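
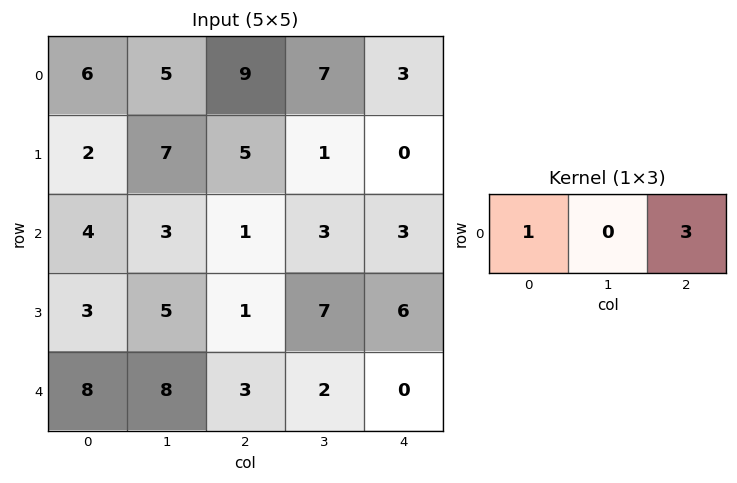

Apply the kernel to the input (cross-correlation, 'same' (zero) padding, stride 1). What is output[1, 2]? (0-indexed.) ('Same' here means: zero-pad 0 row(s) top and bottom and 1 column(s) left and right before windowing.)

The receptive field on the zero-padded input at this output position is [7 5 1]. Elementwise product with the kernel and sum: 7·1 + 1·3.

10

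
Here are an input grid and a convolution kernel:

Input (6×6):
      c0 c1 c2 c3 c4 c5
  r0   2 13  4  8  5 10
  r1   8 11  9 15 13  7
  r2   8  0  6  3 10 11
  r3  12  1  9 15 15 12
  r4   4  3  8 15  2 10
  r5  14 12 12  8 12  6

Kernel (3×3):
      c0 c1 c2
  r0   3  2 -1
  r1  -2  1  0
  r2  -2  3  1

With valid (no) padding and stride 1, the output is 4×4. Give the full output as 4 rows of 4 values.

Output[0,0]: The receptive field on the input at this output position is [2 13 4 / 8 11 9 / 8 0 6]. Elementwise product with the kernel and sum: 2·3 + 13·2 + 4·-1 + 8·-2 + 11·1 + 8·-2 + 0·3 + 6·1.

13 47 27 42
9 82 77 95
4 49 42 -11
44 28 53 61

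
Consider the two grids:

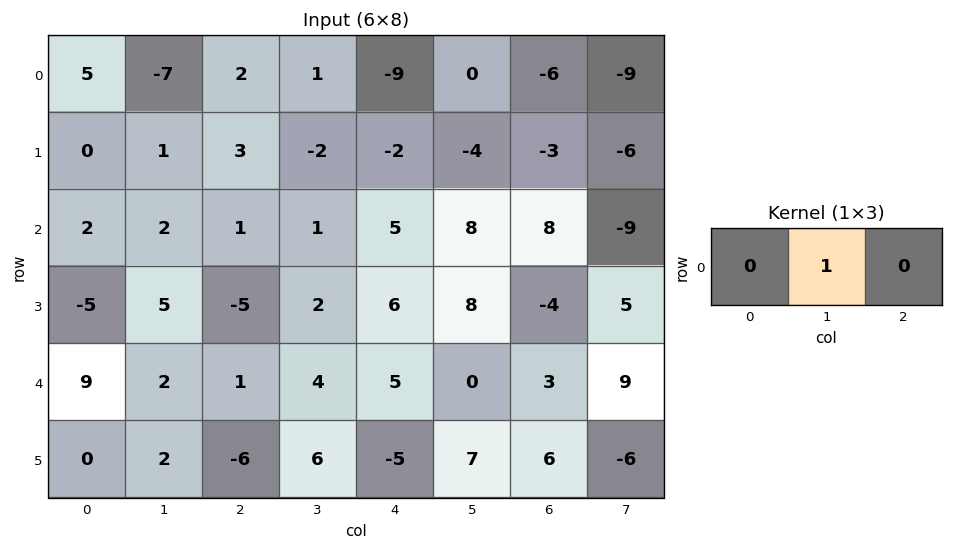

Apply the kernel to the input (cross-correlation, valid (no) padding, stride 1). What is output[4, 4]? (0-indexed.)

0

The receptive field on the input at this output position is [5 0 3]. Elementwise product with the kernel and sum: 0·1.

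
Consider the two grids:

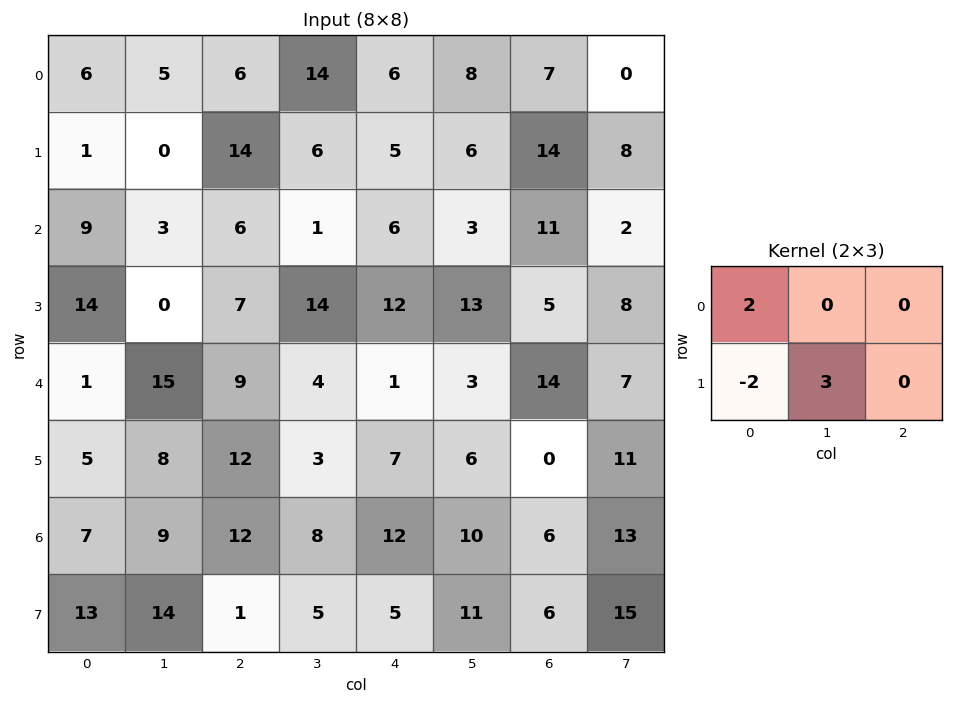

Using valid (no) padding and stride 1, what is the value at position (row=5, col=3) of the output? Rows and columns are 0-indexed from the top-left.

The receptive field on the input at this output position is [3 7 6 / 8 12 10]. Elementwise product with the kernel and sum: 3·2 + 8·-2 + 12·3.

26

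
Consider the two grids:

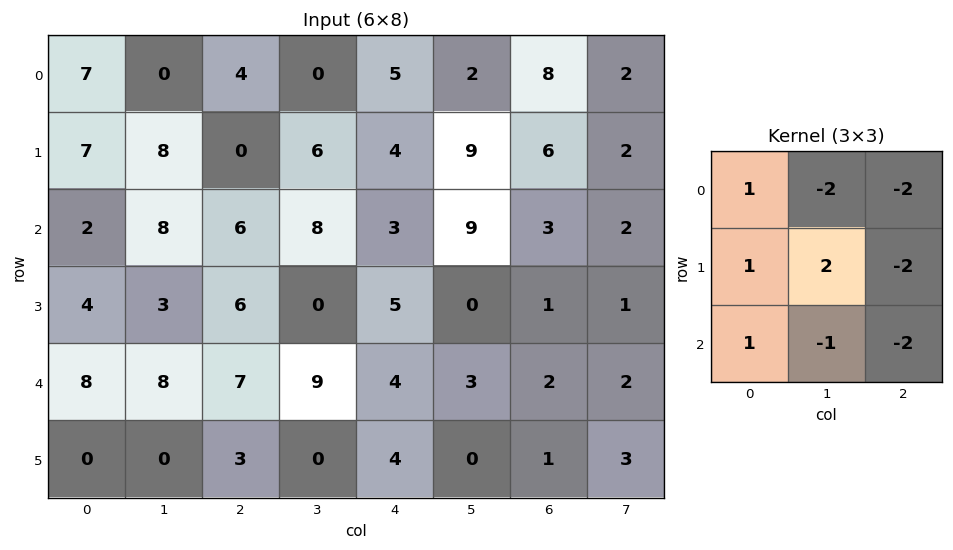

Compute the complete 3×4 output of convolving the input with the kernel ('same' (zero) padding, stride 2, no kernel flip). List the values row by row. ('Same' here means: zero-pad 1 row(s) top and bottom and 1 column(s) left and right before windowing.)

Output[0,0]: The receptive field on the zero-padded input at this output position is [0 0 0 / 0 7 0 / 0 7 8]. Elementwise product with the kernel and sum: 0·1 + 0·-2 + 0·-2 + 0·1 + 7·2 + 0·-2 + 0·1 + 7·-1 + 8·-2.
Output[0,1]: The receptive field on the zero-padded input at this output position is [0 0 0 / 0 4 0 / 8 0 6]. Elementwise product with the kernel and sum: 0·1 + 0·-2 + 0·-2 + 0·1 + 4·2 + 0·-2 + 8·1 + 0·-1 + 6·-2.

-9 4 -10 13
-52 -3 -29 1
-14 -8 -3 -8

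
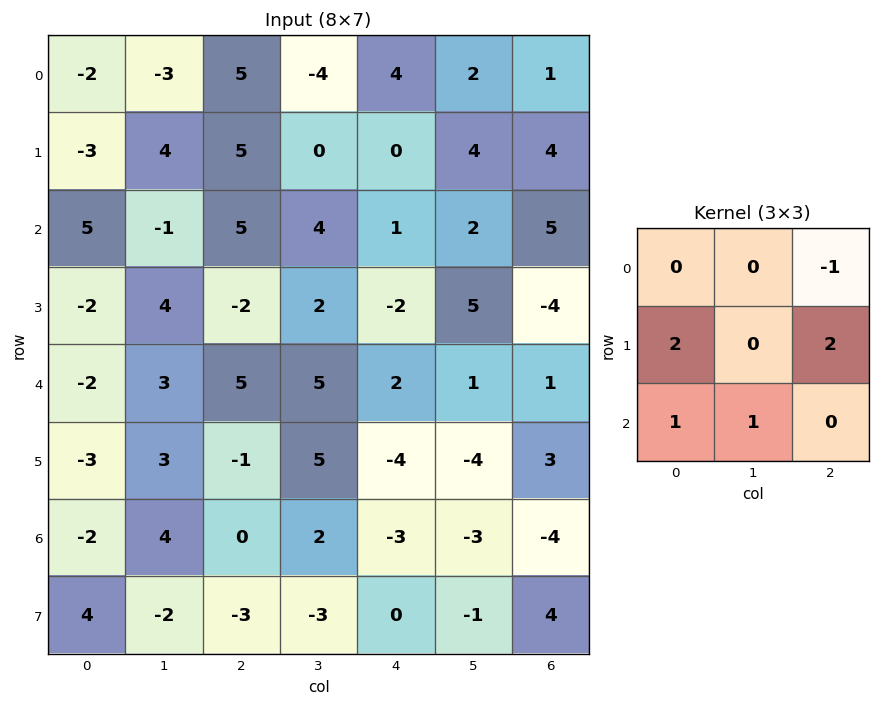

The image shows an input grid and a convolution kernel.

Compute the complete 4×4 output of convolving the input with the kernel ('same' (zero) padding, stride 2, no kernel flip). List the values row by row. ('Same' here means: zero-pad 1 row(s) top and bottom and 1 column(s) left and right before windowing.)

-9 -5 -4 12
-8 8 8 5
-1 16 8 1
9 2 -1 -3

Output[0,0]: The receptive field on the zero-padded input at this output position is [0 0 0 / 0 -2 -3 / 0 -3 4]. Elementwise product with the kernel and sum: 0·-1 + 0·2 + -3·2 + 0·1 + -3·1.
Output[0,1]: The receptive field on the zero-padded input at this output position is [0 0 0 / -3 5 -4 / 4 5 0]. Elementwise product with the kernel and sum: 0·-1 + -3·2 + -4·2 + 4·1 + 5·1.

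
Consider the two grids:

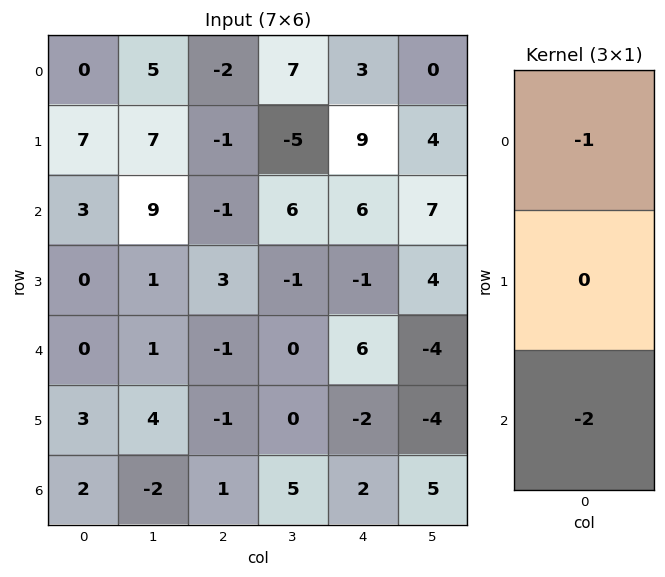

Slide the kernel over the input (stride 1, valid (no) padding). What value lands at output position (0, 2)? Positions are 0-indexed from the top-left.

The receptive field on the input at this output position is [-2 / -1 / -1]. Elementwise product with the kernel and sum: -2·-1 + -1·-2.

4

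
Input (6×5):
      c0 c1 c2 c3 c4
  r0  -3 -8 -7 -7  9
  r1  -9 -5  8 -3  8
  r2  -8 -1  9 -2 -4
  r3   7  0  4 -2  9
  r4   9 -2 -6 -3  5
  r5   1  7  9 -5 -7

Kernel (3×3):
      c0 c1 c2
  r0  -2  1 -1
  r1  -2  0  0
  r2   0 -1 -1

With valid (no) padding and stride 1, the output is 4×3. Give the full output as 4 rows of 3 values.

15 19 -12
17 21 -52
0 22 -26
-52 6 5

Output[0,0]: The receptive field on the input at this output position is [-3 -8 -7 / -9 -5 8 / -8 -1 9]. Elementwise product with the kernel and sum: -3·-2 + -8·1 + -7·-1 + -9·-2 + -1·-1 + 9·-1.
Output[0,1]: The receptive field on the input at this output position is [-8 -7 -7 / -5 8 -3 / -1 9 -2]. Elementwise product with the kernel and sum: -8·-2 + -7·1 + -7·-1 + -5·-2 + 9·-1 + -2·-1.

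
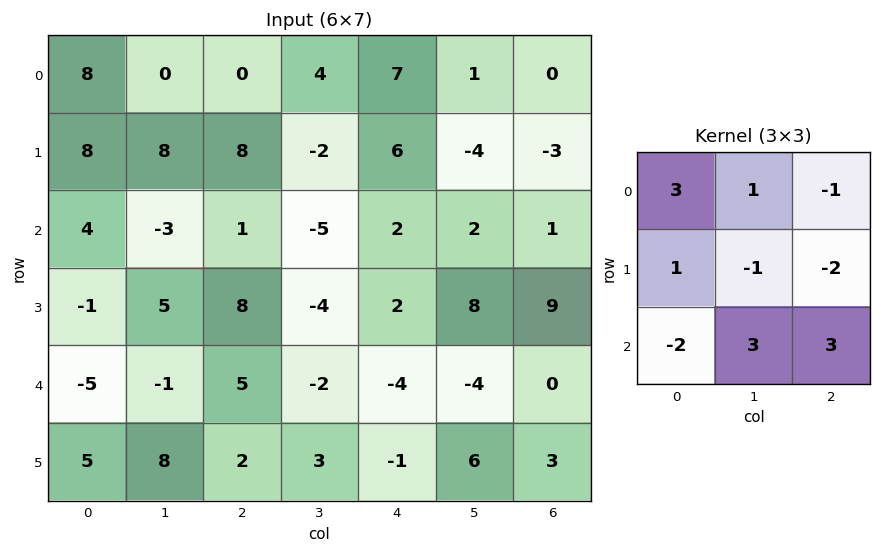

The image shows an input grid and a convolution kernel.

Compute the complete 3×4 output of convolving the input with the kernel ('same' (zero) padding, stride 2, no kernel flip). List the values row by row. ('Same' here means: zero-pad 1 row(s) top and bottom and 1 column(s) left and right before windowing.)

Output[0,0]: The receptive field on the zero-padded input at this output position is [0 0 0 / 0 8 0 / 0 8 8]. Elementwise product with the kernel and sum: 0·3 + 0·1 + 0·-1 + 0·1 + 8·-1 + 0·-2 + 0·-2 + 8·3 + 8·3.

40 -6 5 0
14 42 31 -3
40 24 1 26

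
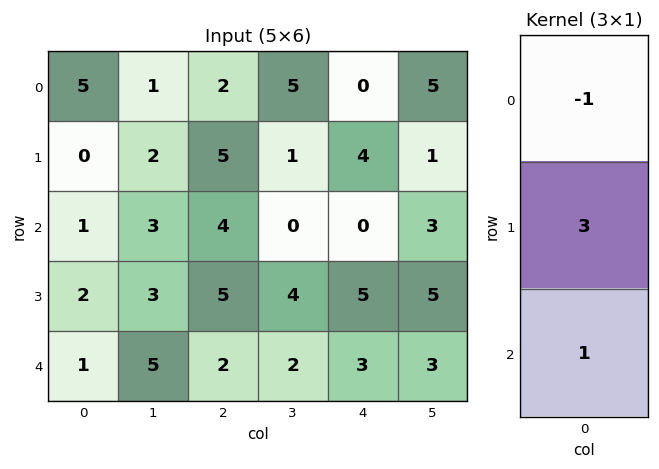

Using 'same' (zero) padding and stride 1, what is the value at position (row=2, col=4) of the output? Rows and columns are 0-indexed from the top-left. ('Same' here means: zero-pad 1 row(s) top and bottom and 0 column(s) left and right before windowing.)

The receptive field on the zero-padded input at this output position is [4 / 0 / 5]. Elementwise product with the kernel and sum: 4·-1 + 0·3 + 5·1.

1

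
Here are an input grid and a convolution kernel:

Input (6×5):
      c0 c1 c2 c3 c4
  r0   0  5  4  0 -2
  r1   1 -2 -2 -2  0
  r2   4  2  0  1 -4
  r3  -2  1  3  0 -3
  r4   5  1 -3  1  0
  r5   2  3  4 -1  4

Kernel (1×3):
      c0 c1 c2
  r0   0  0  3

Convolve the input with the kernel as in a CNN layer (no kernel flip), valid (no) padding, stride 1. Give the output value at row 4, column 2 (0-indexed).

The receptive field on the input at this output position is [-3 1 0]. Elementwise product with the kernel and sum: 0·3.

0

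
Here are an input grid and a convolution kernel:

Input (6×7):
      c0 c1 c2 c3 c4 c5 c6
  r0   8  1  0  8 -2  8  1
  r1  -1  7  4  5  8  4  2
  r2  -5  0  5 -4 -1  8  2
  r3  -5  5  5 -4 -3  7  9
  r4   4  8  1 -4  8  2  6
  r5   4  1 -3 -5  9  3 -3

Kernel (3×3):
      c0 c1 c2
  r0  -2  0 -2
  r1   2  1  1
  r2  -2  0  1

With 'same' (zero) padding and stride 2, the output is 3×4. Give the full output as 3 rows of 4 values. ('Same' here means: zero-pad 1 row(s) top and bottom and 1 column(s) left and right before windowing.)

Output[0,0]: The receptive field on the zero-padded input at this output position is [0 0 0 / 0 8 1 / 0 -1 7]. Elementwise product with the kernel and sum: 0·-2 + 0·-2 + 0·2 + 8·1 + 1·1 + 0·-2 + 7·1.

16 1 16 9
-14 -37 -4 -4
3 4 9 -10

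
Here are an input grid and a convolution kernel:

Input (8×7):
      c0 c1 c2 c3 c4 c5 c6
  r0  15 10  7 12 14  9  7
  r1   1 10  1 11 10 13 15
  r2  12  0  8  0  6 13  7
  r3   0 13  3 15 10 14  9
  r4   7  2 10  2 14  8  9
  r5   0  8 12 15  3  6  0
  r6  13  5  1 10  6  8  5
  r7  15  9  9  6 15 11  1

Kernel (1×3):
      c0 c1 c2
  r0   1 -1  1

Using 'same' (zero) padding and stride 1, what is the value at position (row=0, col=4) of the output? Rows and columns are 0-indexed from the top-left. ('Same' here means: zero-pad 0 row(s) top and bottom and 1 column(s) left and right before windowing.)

7

The receptive field on the zero-padded input at this output position is [12 14 9]. Elementwise product with the kernel and sum: 12·1 + 14·-1 + 9·1.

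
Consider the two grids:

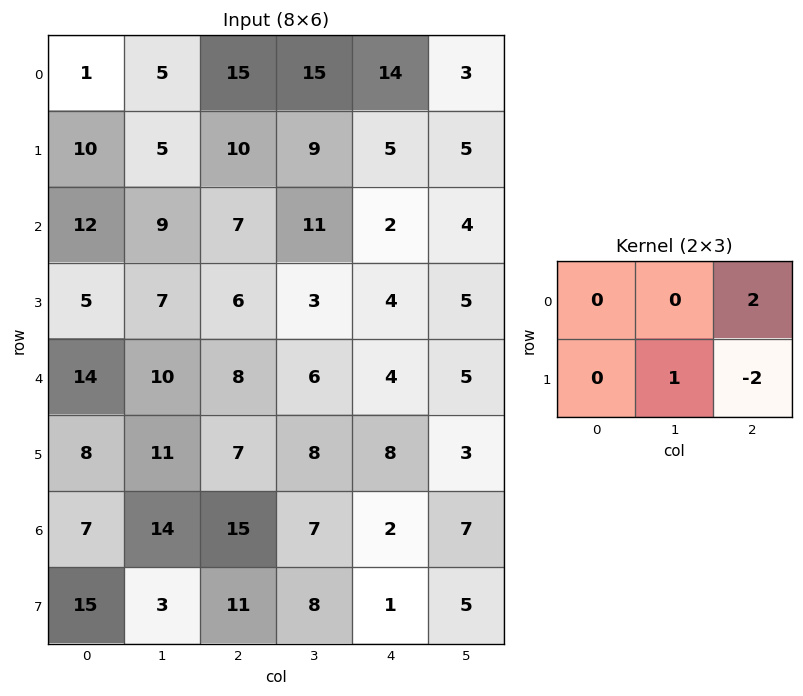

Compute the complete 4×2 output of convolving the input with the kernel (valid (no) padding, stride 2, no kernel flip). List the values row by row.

15 27
9 -1
13 0
11 10

Output[0,0]: The receptive field on the input at this output position is [1 5 15 / 10 5 10]. Elementwise product with the kernel and sum: 15·2 + 5·1 + 10·-2.
Output[0,1]: The receptive field on the input at this output position is [15 15 14 / 10 9 5]. Elementwise product with the kernel and sum: 14·2 + 9·1 + 5·-2.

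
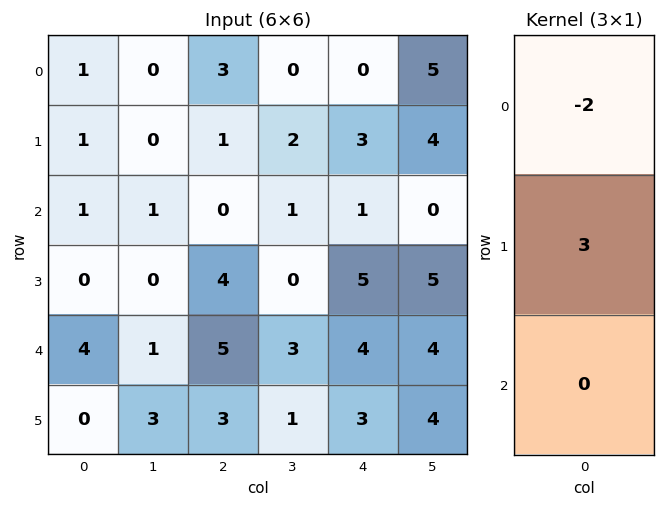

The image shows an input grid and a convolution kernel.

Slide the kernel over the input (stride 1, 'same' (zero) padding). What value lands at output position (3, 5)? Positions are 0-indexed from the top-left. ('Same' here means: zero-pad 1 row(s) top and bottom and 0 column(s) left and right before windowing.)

The receptive field on the zero-padded input at this output position is [0 / 5 / 4]. Elementwise product with the kernel and sum: 0·-2 + 5·3.

15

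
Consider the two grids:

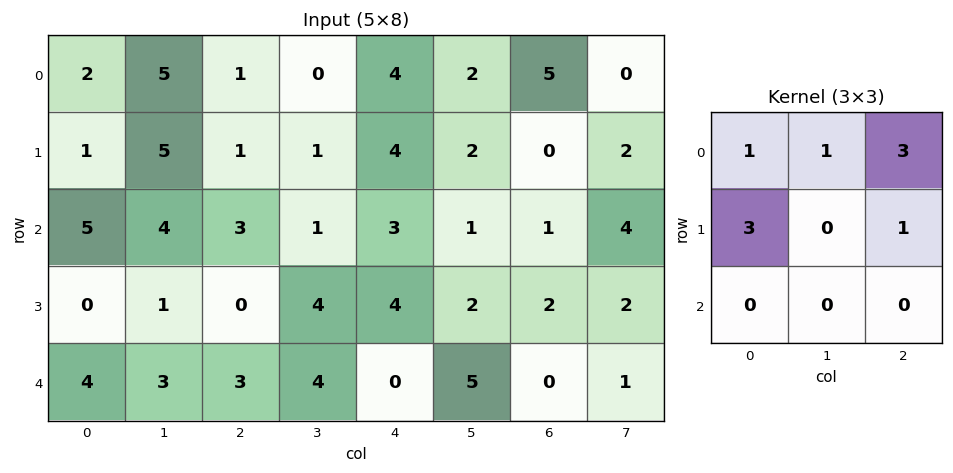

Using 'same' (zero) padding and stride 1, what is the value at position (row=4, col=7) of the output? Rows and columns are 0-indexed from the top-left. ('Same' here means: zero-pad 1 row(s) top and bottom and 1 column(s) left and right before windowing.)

4

The receptive field on the zero-padded input at this output position is [2 2 0 / 0 1 0 / 0 0 0]. Elementwise product with the kernel and sum: 2·1 + 2·1 + 0·3 + 0·3 + 0·1.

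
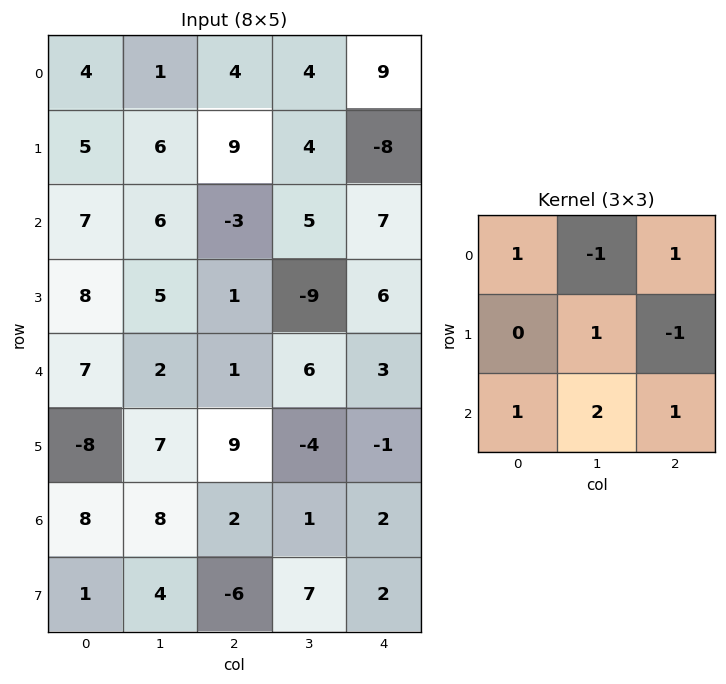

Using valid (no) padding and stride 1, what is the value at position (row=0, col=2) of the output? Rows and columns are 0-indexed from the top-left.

The receptive field on the input at this output position is [4 4 9 / 9 4 -8 / -3 5 7]. Elementwise product with the kernel and sum: 4·1 + 4·-1 + 9·1 + 4·1 + -8·-1 + -3·1 + 5·2 + 7·1.

35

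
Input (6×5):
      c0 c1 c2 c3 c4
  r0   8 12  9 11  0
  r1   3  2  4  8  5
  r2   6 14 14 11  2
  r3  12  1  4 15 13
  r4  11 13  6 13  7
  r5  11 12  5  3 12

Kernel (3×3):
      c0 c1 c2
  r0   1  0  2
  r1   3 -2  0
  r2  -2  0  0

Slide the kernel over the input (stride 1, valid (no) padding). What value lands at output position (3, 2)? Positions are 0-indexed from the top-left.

The receptive field on the input at this output position is [4 15 13 / 6 13 7 / 5 3 12]. Elementwise product with the kernel and sum: 4·1 + 13·2 + 6·3 + 13·-2 + 5·-2.

12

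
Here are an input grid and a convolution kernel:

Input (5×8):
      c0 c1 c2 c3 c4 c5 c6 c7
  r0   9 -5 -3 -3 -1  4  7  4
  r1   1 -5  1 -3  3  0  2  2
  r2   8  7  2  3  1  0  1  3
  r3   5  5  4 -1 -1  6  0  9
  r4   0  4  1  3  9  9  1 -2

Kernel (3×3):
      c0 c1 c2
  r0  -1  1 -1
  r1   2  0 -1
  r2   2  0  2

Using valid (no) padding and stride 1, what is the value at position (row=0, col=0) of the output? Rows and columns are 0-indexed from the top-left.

10

The receptive field on the input at this output position is [9 -5 -3 / 1 -5 1 / 8 7 2]. Elementwise product with the kernel and sum: 9·-1 + -5·1 + -3·-1 + 1·2 + 1·-1 + 8·2 + 2·2.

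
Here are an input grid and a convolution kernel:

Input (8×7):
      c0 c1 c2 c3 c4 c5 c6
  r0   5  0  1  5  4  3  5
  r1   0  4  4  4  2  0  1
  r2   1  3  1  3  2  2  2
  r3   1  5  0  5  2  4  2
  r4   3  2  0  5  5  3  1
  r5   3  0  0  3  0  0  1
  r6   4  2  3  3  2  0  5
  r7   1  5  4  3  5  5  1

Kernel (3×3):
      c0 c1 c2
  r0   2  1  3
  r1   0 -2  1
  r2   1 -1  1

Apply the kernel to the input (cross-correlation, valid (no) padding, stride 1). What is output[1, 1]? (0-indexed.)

The receptive field on the input at this output position is [4 4 4 / 3 1 3 / 5 0 5]. Elementwise product with the kernel and sum: 4·2 + 4·1 + 4·3 + 1·-2 + 3·1 + 5·1 + 0·-1 + 5·1.

35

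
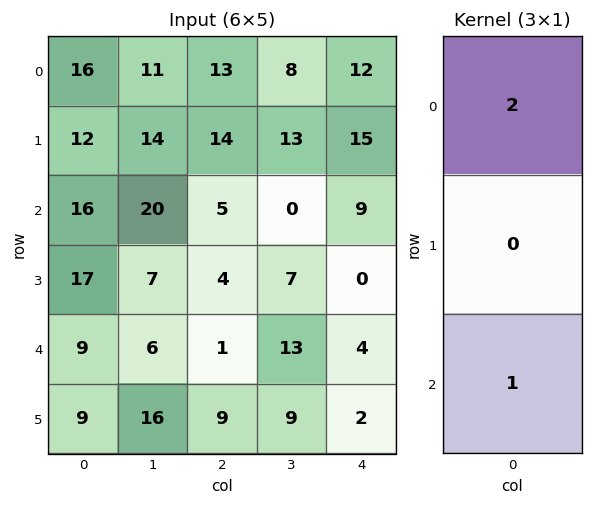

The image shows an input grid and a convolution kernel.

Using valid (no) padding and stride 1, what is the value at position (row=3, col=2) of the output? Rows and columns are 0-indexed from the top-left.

17

The receptive field on the input at this output position is [4 / 1 / 9]. Elementwise product with the kernel and sum: 4·2 + 9·1.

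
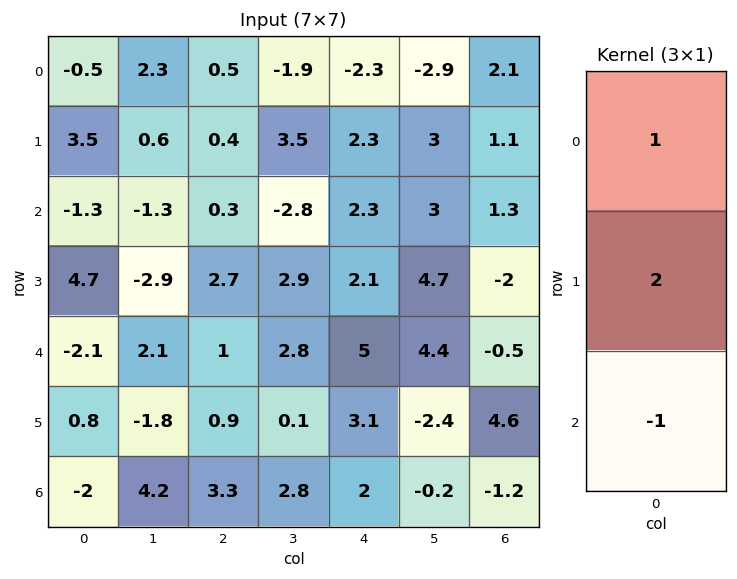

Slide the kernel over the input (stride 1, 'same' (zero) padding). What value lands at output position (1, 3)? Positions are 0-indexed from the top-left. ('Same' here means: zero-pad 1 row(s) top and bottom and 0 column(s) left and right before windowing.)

7.9

The receptive field on the zero-padded input at this output position is [-1.9 / 3.5 / -2.8]. Elementwise product with the kernel and sum: -1.9·1 + 3.5·2 + -2.8·-1.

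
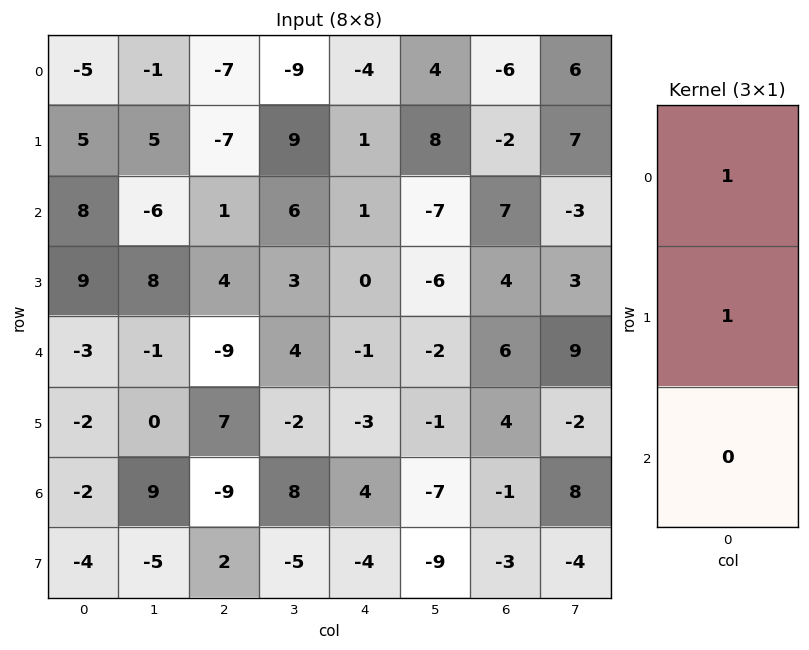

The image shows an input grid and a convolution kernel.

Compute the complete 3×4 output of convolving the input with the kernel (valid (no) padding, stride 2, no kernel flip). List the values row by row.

Output[0,0]: The receptive field on the input at this output position is [-5 / 5 / 8]. Elementwise product with the kernel and sum: -5·1 + 5·1.
Output[0,1]: The receptive field on the input at this output position is [-7 / -7 / 1]. Elementwise product with the kernel and sum: -7·1 + -7·1.

0 -14 -3 -8
17 5 1 11
-5 -2 -4 10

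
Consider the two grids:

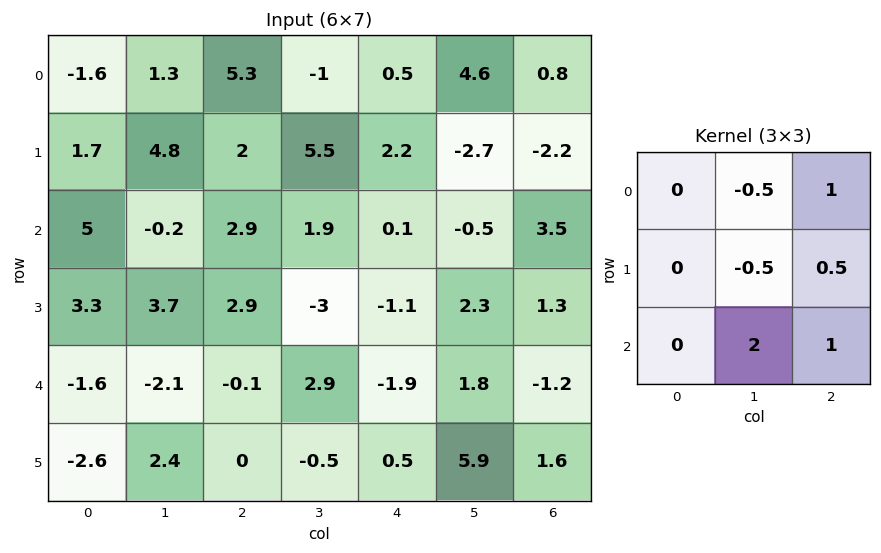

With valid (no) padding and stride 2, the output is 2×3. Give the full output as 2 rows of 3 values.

5.75 3.25 1.25
-1.7 4 5.65

Output[0,0]: The receptive field on the input at this output position is [-1.6 1.3 5.3 / 1.7 4.8 2 / 5 -0.2 2.9]. Elementwise product with the kernel and sum: 1.3·-0.5 + 5.3·1 + 4.8·-0.5 + 2·0.5 + -0.2·2 + 2.9·1.
Output[0,1]: The receptive field on the input at this output position is [5.3 -1 0.5 / 2 5.5 2.2 / 2.9 1.9 0.1]. Elementwise product with the kernel and sum: -1·-0.5 + 0.5·1 + 5.5·-0.5 + 2.2·0.5 + 1.9·2 + 0.1·1.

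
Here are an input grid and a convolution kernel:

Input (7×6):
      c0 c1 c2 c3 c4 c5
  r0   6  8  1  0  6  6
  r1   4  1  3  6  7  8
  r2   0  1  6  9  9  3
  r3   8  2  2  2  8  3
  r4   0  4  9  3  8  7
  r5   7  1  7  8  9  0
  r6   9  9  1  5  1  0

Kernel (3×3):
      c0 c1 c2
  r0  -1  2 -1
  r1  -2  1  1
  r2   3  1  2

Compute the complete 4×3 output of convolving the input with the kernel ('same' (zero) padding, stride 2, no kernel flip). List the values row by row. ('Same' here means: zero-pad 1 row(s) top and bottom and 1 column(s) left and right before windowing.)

Output[0,0]: The receptive field on the zero-padded input at this output position is [0 0 0 / 0 6 8 / 0 4 1]. Elementwise product with the kernel and sum: 0·-1 + 0·2 + 0·-1 + 0·-2 + 6·1 + 8·1 + 0·3 + 4·1 + 1·2.

20 3 53
20 24 14
27 30 53
31 -7 1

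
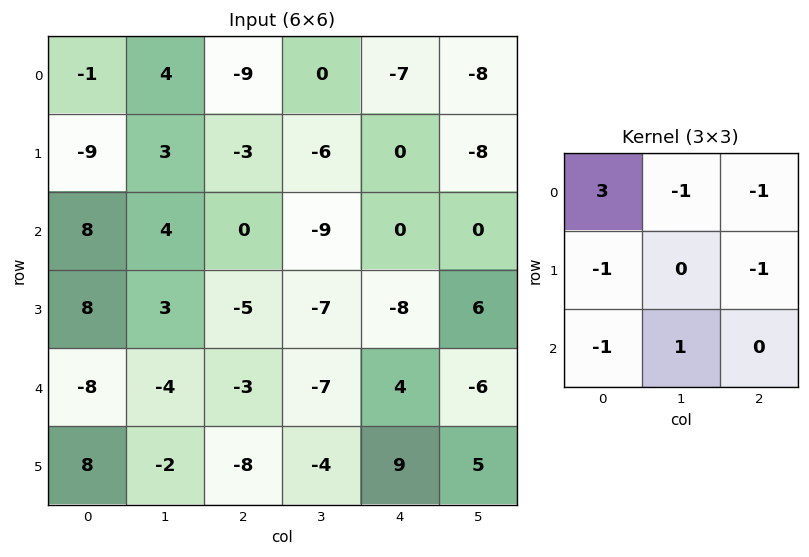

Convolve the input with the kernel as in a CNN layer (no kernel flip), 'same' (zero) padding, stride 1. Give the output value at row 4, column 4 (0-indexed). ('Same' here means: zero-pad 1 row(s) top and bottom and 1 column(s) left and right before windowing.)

7

The receptive field on the zero-padded input at this output position is [-7 -8 6 / -7 4 -6 / -4 9 5]. Elementwise product with the kernel and sum: -7·3 + -8·-1 + 6·-1 + -7·-1 + -6·-1 + -4·-1 + 9·1.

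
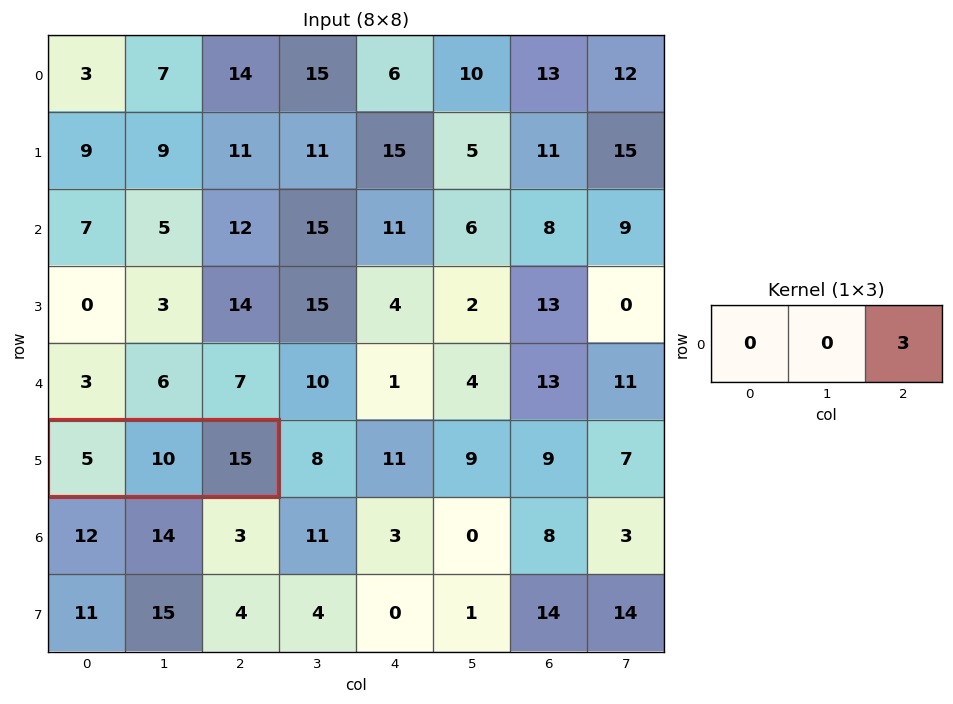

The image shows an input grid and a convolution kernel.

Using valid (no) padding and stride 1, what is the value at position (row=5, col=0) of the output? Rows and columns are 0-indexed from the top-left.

45

The receptive field on the input at this output position is [5 10 15]. Elementwise product with the kernel and sum: 15·3.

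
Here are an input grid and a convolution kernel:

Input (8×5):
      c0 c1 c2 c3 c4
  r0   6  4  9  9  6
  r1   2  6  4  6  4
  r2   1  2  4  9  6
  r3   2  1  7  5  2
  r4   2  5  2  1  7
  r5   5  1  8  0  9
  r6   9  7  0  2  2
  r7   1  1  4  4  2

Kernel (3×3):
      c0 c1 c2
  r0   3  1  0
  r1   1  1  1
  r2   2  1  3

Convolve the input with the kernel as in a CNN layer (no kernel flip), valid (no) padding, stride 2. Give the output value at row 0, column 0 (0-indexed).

The receptive field on the input at this output position is [6 4 9 / 2 6 4 / 1 2 4]. Elementwise product with the kernel and sum: 6·3 + 4·1 + 2·1 + 6·1 + 4·1 + 1·2 + 2·1 + 4·3.

50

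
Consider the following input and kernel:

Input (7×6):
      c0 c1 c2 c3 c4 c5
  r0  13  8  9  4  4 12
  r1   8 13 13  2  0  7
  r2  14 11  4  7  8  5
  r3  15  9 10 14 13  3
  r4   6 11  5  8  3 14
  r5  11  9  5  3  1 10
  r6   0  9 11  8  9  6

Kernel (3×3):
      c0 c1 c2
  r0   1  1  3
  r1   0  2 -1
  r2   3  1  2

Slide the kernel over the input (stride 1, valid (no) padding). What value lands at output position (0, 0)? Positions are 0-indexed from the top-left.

The receptive field on the input at this output position is [13 8 9 / 8 13 13 / 14 11 4]. Elementwise product with the kernel and sum: 13·1 + 8·1 + 9·3 + 13·2 + 13·-1 + 14·3 + 11·1 + 4·2.

122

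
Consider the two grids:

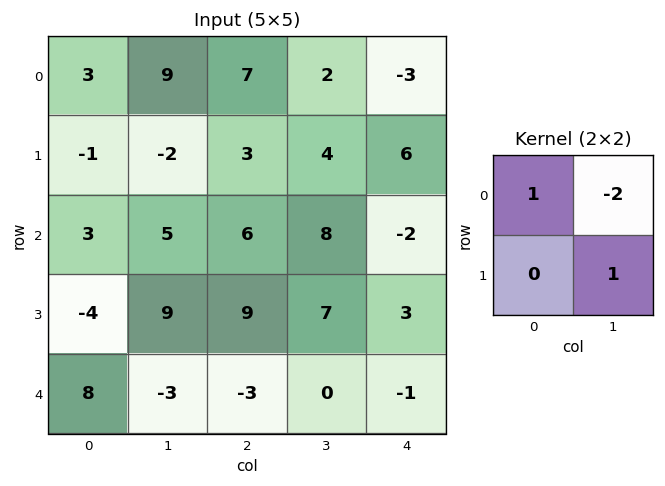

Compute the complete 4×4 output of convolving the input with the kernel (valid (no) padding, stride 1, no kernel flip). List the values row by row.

Output[0,0]: The receptive field on the input at this output position is [3 9 / -1 -2]. Elementwise product with the kernel and sum: 3·1 + 9·-2 + -2·1.
Output[0,1]: The receptive field on the input at this output position is [9 7 / -2 3]. Elementwise product with the kernel and sum: 9·1 + 7·-2 + 3·1.

-17 -2 7 14
8 -2 3 -10
2 2 -3 15
-25 -12 -5 0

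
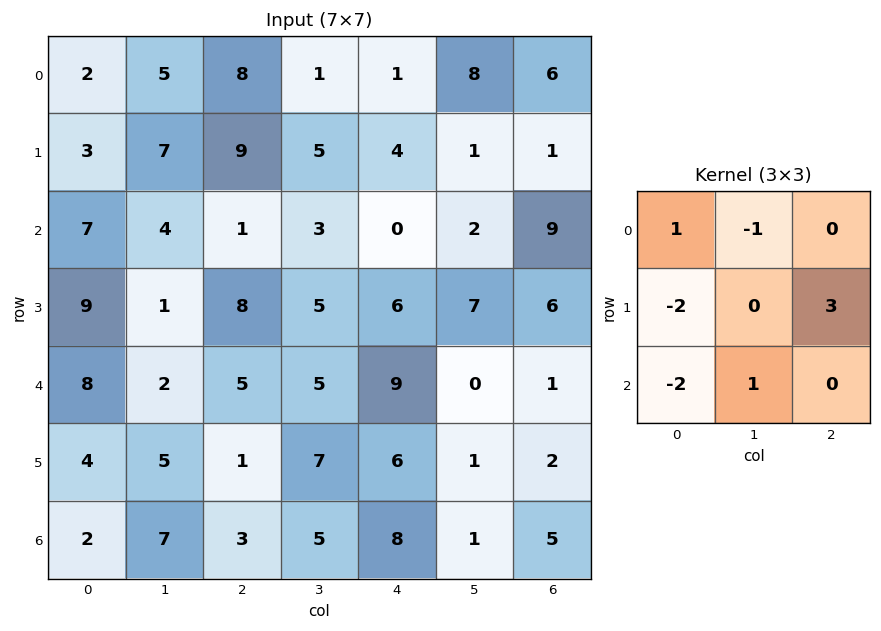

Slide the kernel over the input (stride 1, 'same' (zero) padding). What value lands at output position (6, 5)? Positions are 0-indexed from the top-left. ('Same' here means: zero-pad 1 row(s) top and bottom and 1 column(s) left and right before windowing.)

The receptive field on the zero-padded input at this output position is [6 1 2 / 8 1 5 / 0 0 0]. Elementwise product with the kernel and sum: 6·1 + 1·-1 + 8·-2 + 5·3 + 0·-2 + 0·1.

4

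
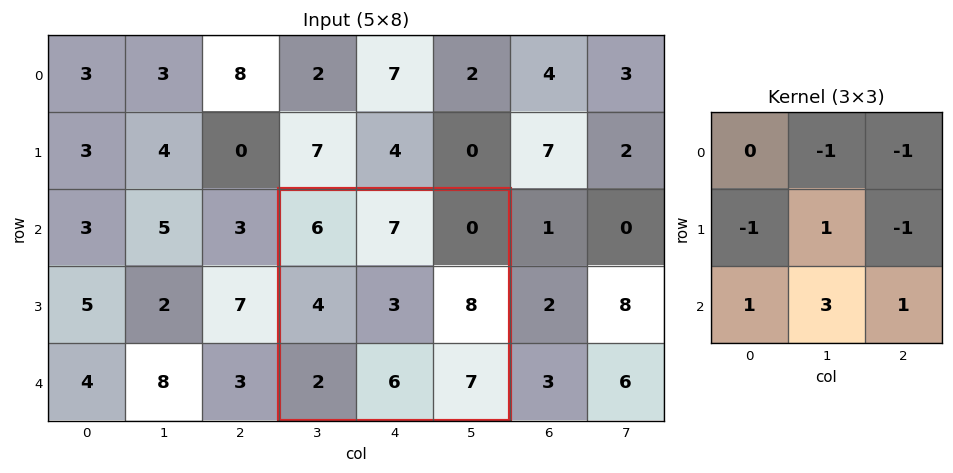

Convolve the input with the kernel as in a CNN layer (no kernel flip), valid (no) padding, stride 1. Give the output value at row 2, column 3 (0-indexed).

11

The receptive field on the input at this output position is [6 7 0 / 4 3 8 / 2 6 7]. Elementwise product with the kernel and sum: 7·-1 + 0·-1 + 4·-1 + 3·1 + 8·-1 + 2·1 + 6·3 + 7·1.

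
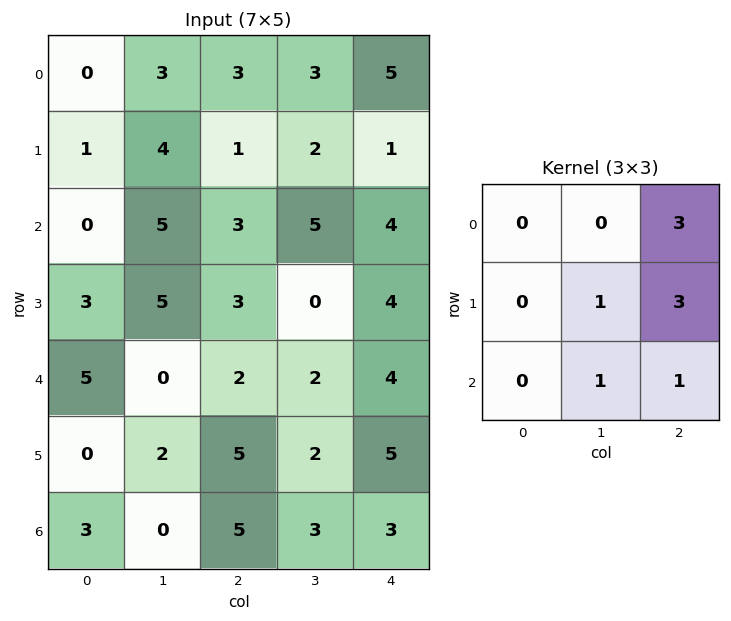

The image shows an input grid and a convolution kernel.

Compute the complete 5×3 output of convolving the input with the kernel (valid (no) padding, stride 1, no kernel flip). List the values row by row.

Output[0,0]: The receptive field on the input at this output position is [0 3 3 / 1 4 1 / 0 5 3]. Elementwise product with the kernel and sum: 3·3 + 4·1 + 1·3 + 5·1 + 3·1.

24 24 29
25 27 24
25 22 30
22 15 33
28 25 35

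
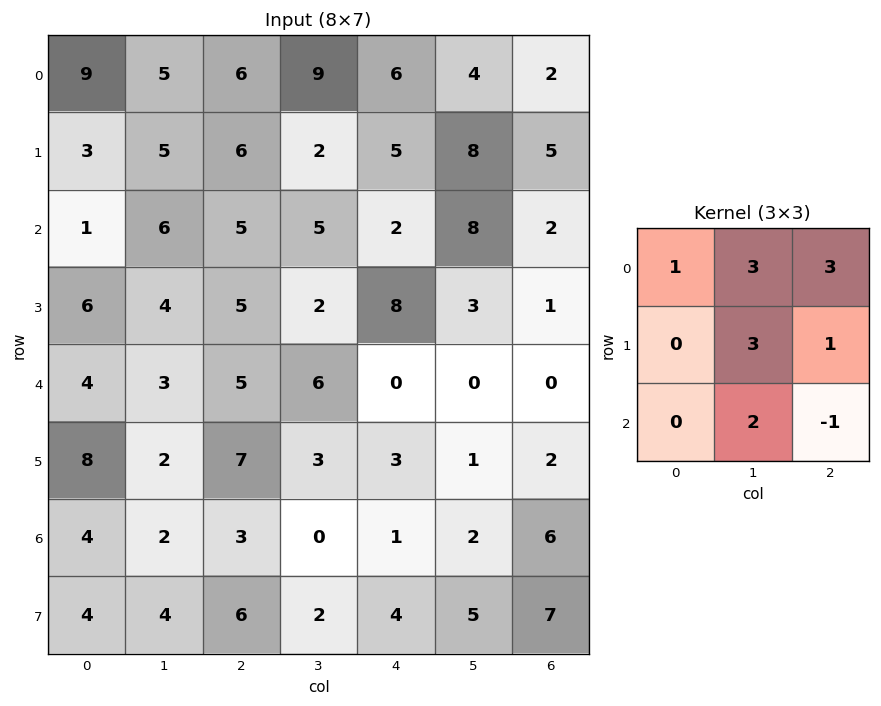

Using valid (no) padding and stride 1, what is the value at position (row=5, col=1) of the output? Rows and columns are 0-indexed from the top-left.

51

The receptive field on the input at this output position is [2 7 3 / 2 3 0 / 4 6 2]. Elementwise product with the kernel and sum: 2·1 + 7·3 + 3·3 + 3·3 + 0·1 + 6·2 + 2·-1.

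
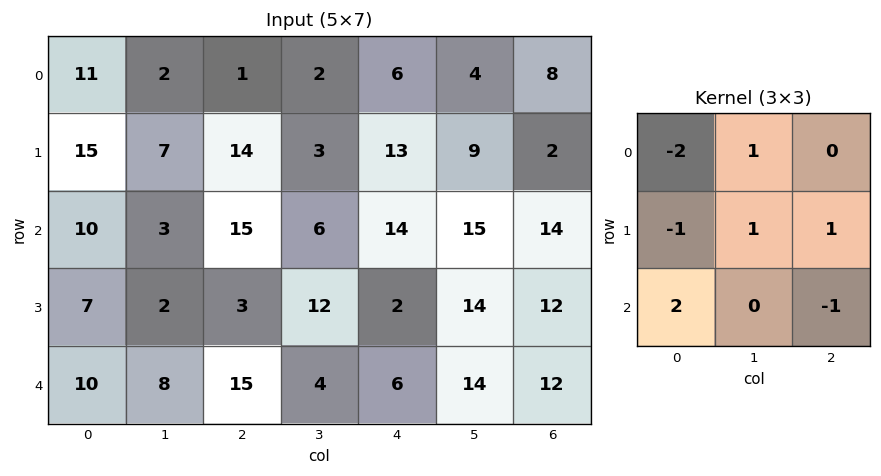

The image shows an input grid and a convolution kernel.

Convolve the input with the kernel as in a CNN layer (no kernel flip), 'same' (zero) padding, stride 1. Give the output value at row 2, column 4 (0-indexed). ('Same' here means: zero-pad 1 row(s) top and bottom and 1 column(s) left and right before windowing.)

40

The receptive field on the zero-padded input at this output position is [3 13 9 / 6 14 15 / 12 2 14]. Elementwise product with the kernel and sum: 3·-2 + 13·1 + 6·-1 + 14·1 + 15·1 + 12·2 + 14·-1.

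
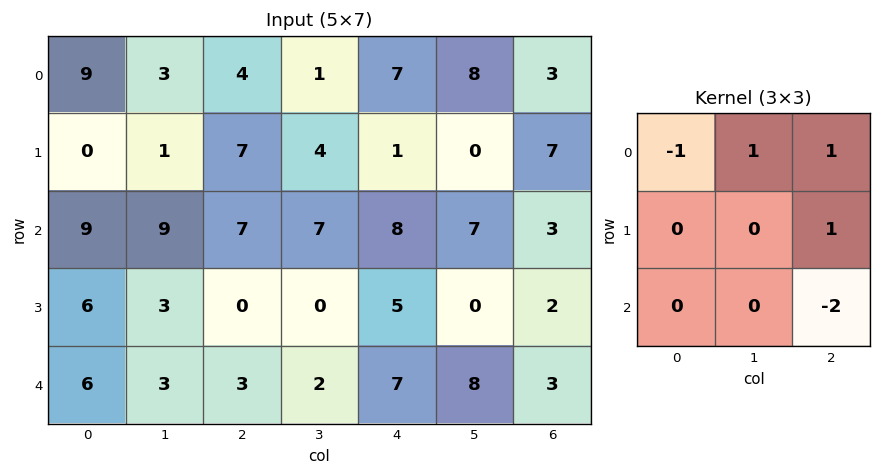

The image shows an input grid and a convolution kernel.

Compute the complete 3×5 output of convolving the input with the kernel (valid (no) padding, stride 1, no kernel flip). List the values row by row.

Output[0,0]: The receptive field on the input at this output position is [9 3 4 / 0 1 7 / 9 9 7]. Elementwise product with the kernel and sum: 9·-1 + 3·1 + 4·1 + 7·1 + 7·-2.
Output[0,1]: The receptive field on the input at this output position is [3 4 1 / 1 7 4 / 9 7 7]. Elementwise product with the kernel and sum: 3·-1 + 4·1 + 1·1 + 4·1 + 7·-2.

-9 -8 -11 0 5
15 17 -4 4 5
1 1 -1 -8 -2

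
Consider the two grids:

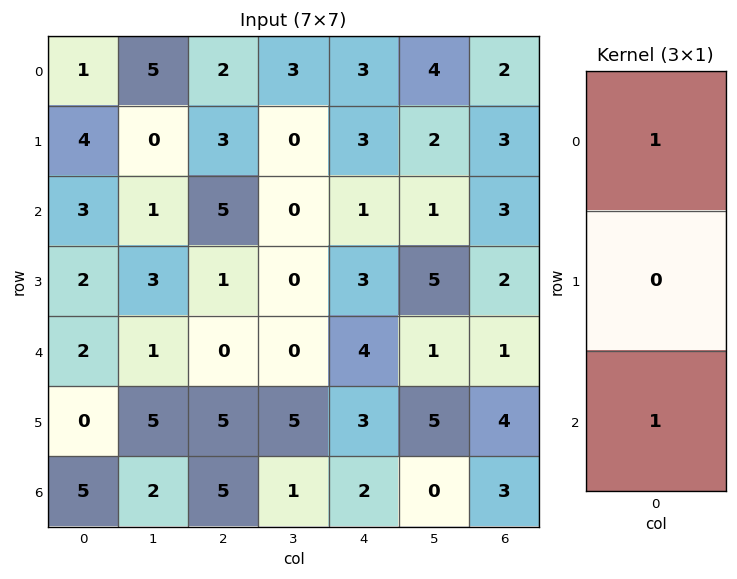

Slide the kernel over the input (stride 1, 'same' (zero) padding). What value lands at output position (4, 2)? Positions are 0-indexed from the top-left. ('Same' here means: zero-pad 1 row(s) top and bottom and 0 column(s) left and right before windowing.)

The receptive field on the zero-padded input at this output position is [1 / 0 / 5]. Elementwise product with the kernel and sum: 1·1 + 5·1.

6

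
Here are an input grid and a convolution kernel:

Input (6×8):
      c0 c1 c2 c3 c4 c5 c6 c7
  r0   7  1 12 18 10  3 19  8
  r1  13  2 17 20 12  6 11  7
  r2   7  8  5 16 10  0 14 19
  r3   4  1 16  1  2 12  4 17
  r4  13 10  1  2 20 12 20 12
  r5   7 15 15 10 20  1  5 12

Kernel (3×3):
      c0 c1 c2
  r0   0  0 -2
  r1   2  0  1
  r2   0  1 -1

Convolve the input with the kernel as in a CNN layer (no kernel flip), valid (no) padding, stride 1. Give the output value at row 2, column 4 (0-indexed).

-28

The receptive field on the input at this output position is [10 0 14 / 2 12 4 / 20 12 20]. Elementwise product with the kernel and sum: 14·-2 + 2·2 + 4·1 + 12·1 + 20·-1.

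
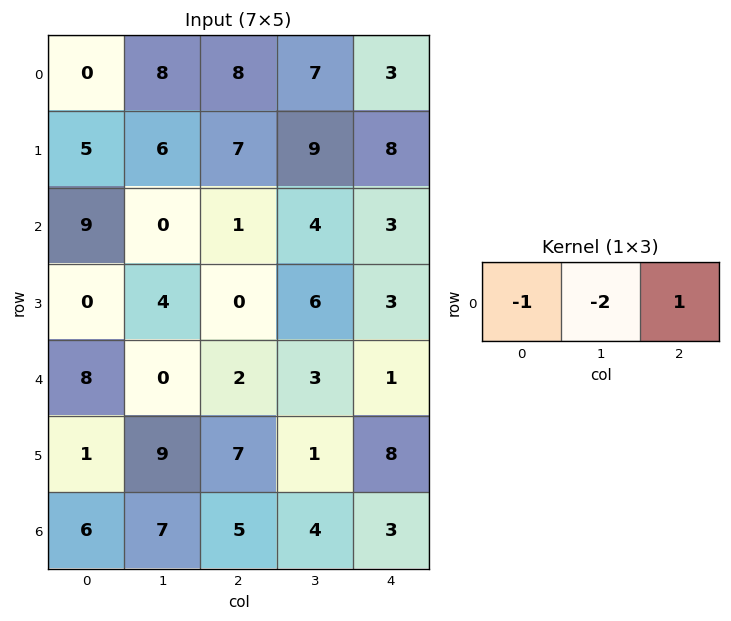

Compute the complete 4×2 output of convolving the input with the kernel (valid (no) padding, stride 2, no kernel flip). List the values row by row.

Output[0,0]: The receptive field on the input at this output position is [0 8 8]. Elementwise product with the kernel and sum: 0·-1 + 8·-2 + 8·1.
Output[0,1]: The receptive field on the input at this output position is [8 7 3]. Elementwise product with the kernel and sum: 8·-1 + 7·-2 + 3·1.

-8 -19
-8 -6
-6 -7
-15 -10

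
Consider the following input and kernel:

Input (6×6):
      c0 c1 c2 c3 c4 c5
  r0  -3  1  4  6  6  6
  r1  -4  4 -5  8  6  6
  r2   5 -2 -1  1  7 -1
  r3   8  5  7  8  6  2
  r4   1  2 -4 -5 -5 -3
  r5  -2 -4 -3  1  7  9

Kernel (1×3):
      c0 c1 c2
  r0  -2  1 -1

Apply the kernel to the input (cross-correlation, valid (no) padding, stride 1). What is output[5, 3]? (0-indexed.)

The receptive field on the input at this output position is [1 7 9]. Elementwise product with the kernel and sum: 1·-2 + 7·1 + 9·-1.

-4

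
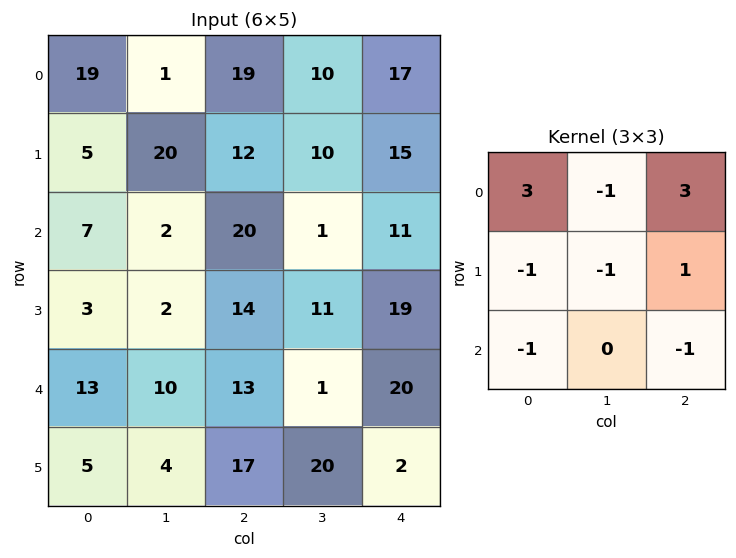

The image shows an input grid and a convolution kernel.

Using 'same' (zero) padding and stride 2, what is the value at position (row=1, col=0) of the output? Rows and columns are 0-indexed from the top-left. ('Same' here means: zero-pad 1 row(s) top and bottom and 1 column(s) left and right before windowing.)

48

The receptive field on the zero-padded input at this output position is [0 5 20 / 0 7 2 / 0 3 2]. Elementwise product with the kernel and sum: 0·3 + 5·-1 + 20·3 + 0·-1 + 7·-1 + 2·1 + 0·-1 + 2·-1.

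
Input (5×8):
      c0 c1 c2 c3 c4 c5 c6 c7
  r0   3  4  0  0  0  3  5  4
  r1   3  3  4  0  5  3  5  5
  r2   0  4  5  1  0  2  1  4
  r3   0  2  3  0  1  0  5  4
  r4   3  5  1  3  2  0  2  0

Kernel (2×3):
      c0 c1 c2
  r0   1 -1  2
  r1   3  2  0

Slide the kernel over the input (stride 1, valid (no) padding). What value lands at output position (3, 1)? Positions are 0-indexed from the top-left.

16

The receptive field on the input at this output position is [2 3 0 / 5 1 3]. Elementwise product with the kernel and sum: 2·1 + 3·-1 + 0·2 + 5·3 + 1·2.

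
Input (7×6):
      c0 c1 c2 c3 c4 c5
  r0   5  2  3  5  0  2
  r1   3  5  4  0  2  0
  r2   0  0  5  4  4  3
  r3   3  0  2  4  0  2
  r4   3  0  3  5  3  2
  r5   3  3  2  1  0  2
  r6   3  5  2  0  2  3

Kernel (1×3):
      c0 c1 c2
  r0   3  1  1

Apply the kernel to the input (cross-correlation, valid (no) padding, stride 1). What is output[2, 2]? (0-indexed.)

23

The receptive field on the input at this output position is [5 4 4]. Elementwise product with the kernel and sum: 5·3 + 4·1 + 4·1.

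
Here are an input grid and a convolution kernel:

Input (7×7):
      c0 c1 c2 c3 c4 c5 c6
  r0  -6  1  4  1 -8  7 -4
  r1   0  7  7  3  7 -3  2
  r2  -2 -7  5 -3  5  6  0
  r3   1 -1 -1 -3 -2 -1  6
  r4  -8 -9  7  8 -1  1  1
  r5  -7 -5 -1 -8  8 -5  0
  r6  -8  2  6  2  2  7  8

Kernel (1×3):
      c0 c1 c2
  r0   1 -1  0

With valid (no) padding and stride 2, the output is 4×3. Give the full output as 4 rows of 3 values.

-7 3 -15
5 8 -1
1 -1 -2
-10 4 -5

Output[0,0]: The receptive field on the input at this output position is [-6 1 4]. Elementwise product with the kernel and sum: -6·1 + 1·-1.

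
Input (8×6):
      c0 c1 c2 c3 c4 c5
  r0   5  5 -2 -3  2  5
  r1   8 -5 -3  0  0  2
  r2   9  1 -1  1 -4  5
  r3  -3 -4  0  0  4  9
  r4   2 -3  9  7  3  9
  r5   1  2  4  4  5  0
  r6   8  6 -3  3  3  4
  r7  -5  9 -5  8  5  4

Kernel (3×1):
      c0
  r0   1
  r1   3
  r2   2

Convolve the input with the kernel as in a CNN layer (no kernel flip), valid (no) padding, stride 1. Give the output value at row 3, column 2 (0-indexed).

The receptive field on the input at this output position is [0 / 9 / 4]. Elementwise product with the kernel and sum: 0·1 + 9·3 + 4·2.

35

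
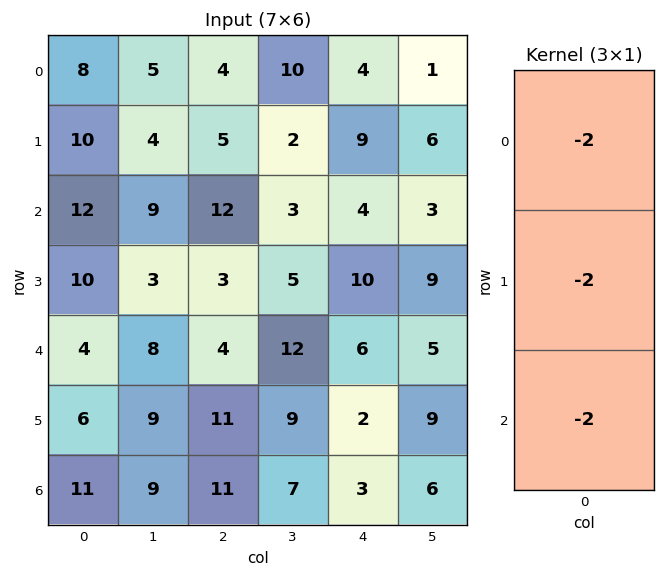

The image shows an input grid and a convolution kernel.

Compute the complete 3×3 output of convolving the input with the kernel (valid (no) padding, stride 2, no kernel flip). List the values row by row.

Output[0,0]: The receptive field on the input at this output position is [8 / 10 / 12]. Elementwise product with the kernel and sum: 8·-2 + 10·-2 + 12·-2.

-60 -42 -34
-52 -38 -40
-42 -52 -22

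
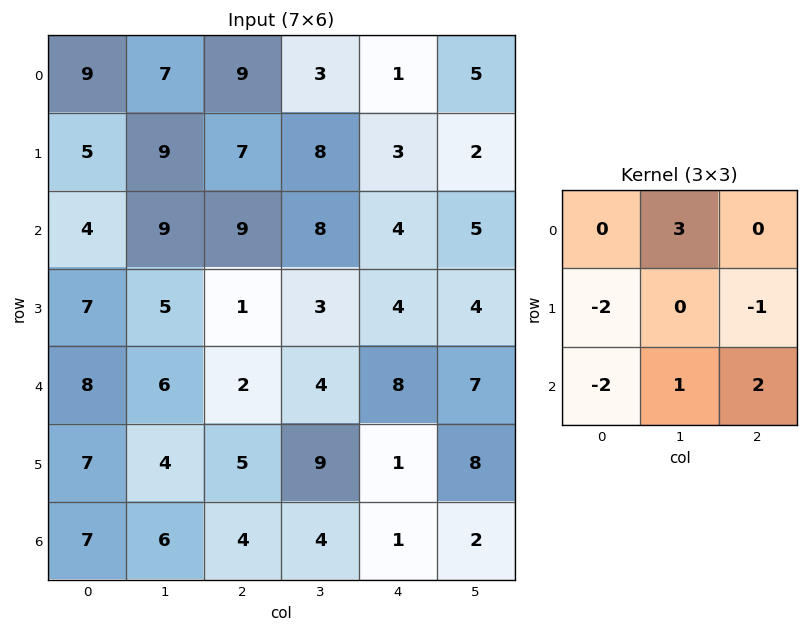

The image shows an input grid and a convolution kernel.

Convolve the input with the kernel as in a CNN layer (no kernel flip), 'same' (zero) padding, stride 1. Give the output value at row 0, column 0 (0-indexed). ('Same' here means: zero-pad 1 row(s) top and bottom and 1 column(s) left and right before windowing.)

The receptive field on the zero-padded input at this output position is [0 0 0 / 0 9 7 / 0 5 9]. Elementwise product with the kernel and sum: 0·3 + 0·-2 + 7·-1 + 0·-2 + 5·1 + 9·2.

16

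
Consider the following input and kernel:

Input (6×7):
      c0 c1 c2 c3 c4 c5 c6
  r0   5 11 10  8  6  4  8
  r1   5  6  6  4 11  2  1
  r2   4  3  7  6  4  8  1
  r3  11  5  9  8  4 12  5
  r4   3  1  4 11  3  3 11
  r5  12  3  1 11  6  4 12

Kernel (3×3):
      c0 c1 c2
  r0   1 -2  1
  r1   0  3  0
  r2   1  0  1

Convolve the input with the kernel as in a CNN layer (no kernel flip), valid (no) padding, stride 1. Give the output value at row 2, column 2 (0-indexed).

30

The receptive field on the input at this output position is [7 6 4 / 9 8 4 / 4 11 3]. Elementwise product with the kernel and sum: 7·1 + 6·-2 + 4·1 + 8·3 + 4·1 + 3·1.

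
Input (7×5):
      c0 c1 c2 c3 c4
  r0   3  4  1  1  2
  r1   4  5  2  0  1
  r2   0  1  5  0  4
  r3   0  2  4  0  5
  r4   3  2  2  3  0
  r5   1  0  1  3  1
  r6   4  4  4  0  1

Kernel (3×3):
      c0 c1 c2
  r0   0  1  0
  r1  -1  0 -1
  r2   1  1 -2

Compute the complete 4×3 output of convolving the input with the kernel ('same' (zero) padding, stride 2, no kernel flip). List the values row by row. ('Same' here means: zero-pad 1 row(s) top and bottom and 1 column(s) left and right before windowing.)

Output[0,0]: The receptive field on the zero-padded input at this output position is [0 0 0 / 0 3 4 / 0 4 5]. Elementwise product with the kernel and sum: 0·1 + 0·-1 + 4·-1 + 0·1 + 4·1 + 5·-2.
Output[0,1]: The receptive field on the zero-padded input at this output position is [0 0 0 / 4 1 1 / 5 2 0]. Elementwise product with the kernel and sum: 0·1 + 4·-1 + 1·-1 + 5·1 + 2·1 + 0·-2.

-10 2 0
-1 7 6
-1 -6 6
-3 -3 1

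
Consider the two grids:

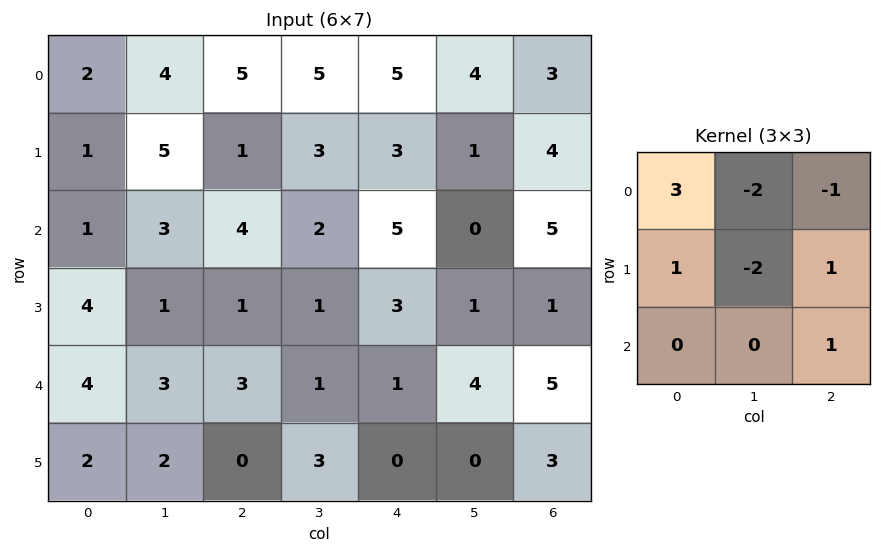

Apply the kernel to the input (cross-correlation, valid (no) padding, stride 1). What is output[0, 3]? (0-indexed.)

-1

The receptive field on the input at this output position is [5 5 4 / 3 3 1 / 2 5 0]. Elementwise product with the kernel and sum: 5·3 + 5·-2 + 4·-1 + 3·1 + 3·-2 + 1·1 + 0·1.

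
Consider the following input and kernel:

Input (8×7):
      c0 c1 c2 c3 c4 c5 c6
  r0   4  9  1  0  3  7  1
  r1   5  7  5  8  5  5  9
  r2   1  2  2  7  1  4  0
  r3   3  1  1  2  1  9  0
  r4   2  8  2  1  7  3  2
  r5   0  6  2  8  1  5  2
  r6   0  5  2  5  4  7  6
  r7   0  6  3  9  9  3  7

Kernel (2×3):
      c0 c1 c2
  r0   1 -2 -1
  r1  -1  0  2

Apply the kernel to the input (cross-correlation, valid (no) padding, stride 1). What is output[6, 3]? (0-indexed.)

The receptive field on the input at this output position is [5 4 7 / 9 9 3]. Elementwise product with the kernel and sum: 5·1 + 4·-2 + 7·-1 + 9·-1 + 3·2.

-13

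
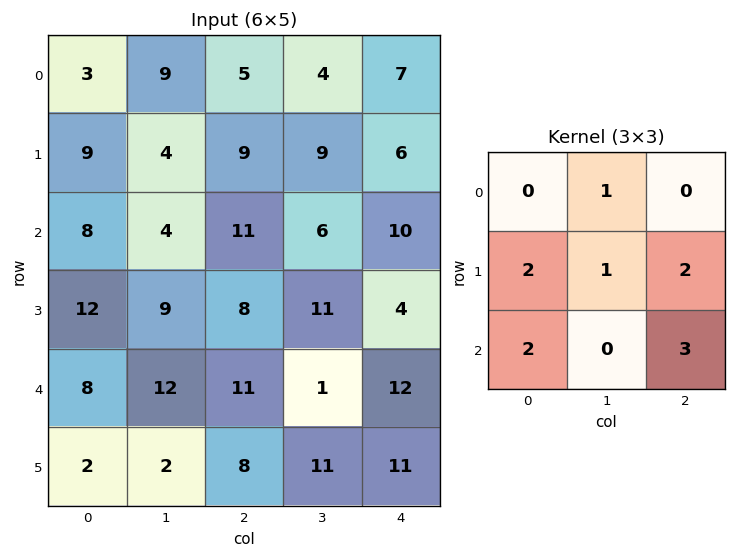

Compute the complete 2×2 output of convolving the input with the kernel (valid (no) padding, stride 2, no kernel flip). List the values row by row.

Output[0,0]: The receptive field on the input at this output position is [3 9 5 / 9 4 9 / 8 4 11]. Elementwise product with the kernel and sum: 9·1 + 9·2 + 4·1 + 9·2 + 8·2 + 11·3.

98 95
102 99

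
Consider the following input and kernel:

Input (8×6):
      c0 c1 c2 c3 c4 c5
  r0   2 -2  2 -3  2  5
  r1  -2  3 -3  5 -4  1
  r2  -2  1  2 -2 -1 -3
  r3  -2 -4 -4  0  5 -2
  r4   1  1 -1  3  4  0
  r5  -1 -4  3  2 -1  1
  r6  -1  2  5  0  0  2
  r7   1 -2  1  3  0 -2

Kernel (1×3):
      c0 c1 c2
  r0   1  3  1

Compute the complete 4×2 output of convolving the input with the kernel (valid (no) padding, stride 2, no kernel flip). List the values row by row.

-2 -5
3 -5
3 12
10 5

Output[0,0]: The receptive field on the input at this output position is [2 -2 2]. Elementwise product with the kernel and sum: 2·1 + -2·3 + 2·1.
Output[0,1]: The receptive field on the input at this output position is [2 -3 2]. Elementwise product with the kernel and sum: 2·1 + -3·3 + 2·1.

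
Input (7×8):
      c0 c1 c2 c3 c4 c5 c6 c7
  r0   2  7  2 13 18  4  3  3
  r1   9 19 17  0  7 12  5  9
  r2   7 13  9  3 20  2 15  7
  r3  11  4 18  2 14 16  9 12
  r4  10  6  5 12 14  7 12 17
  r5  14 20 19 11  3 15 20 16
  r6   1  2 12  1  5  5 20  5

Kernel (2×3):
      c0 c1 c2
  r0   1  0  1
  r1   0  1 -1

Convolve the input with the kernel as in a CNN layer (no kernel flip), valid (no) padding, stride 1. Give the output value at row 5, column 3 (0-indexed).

The receptive field on the input at this output position is [11 3 15 / 1 5 5]. Elementwise product with the kernel and sum: 11·1 + 15·1 + 5·1 + 5·-1.

26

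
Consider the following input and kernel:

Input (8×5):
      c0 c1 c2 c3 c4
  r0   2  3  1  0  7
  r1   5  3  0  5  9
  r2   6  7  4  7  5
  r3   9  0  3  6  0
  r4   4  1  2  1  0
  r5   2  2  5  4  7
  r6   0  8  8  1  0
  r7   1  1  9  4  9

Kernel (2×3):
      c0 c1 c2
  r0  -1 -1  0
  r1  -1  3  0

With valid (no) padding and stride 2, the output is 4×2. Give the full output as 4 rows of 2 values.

Output[0,0]: The receptive field on the input at this output position is [2 3 1 / 5 3 0]. Elementwise product with the kernel and sum: 2·-1 + 3·-1 + 5·-1 + 3·3.
Output[0,1]: The receptive field on the input at this output position is [1 0 7 / 0 5 9]. Elementwise product with the kernel and sum: 1·-1 + 0·-1 + 0·-1 + 5·3.

-1 14
-22 4
-1 4
-6 -6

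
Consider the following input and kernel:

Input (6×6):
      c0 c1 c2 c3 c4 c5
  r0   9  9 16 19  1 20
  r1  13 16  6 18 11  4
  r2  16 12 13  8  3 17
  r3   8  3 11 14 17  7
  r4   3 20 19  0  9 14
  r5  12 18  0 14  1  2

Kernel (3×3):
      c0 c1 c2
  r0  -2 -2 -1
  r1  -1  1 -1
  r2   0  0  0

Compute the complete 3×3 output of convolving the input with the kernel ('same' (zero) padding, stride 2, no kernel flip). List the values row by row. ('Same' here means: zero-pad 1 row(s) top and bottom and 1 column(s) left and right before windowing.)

Output[0,0]: The receptive field on the zero-padded input at this output position is [0 0 0 / 0 9 9 / 0 13 16]. Elementwise product with the kernel and sum: 0·-2 + 0·-2 + 0·-1 + 0·-1 + 9·1 + 9·-1.
Output[0,1]: The receptive field on the zero-padded input at this output position is [0 0 0 / 9 16 19 / 16 6 18]. Elementwise product with the kernel and sum: 0·-2 + 0·-2 + 0·-1 + 9·-1 + 16·1 + 19·-1.

0 -12 -38
-38 -69 -84
-36 -43 -74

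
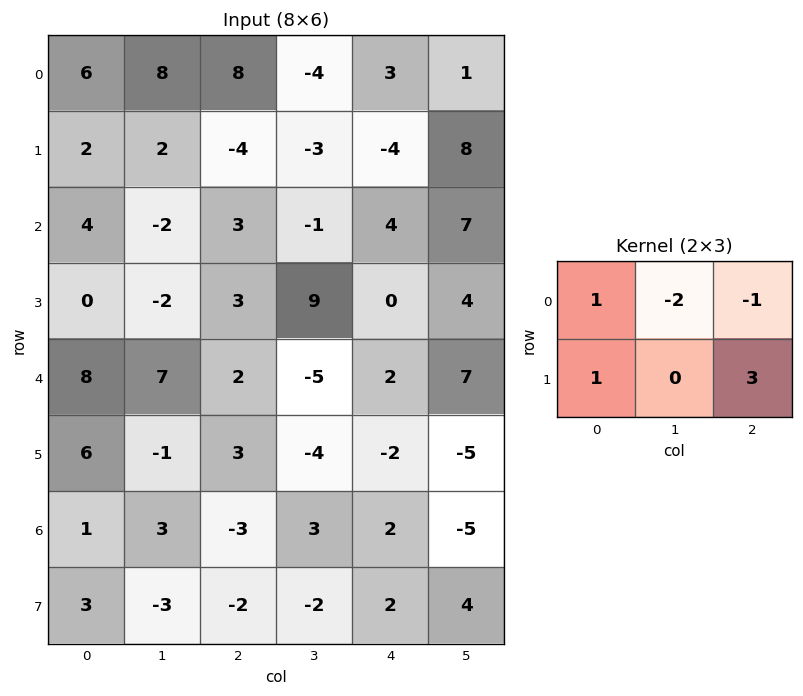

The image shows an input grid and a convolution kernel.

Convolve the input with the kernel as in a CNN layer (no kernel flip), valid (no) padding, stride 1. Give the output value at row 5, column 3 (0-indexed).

-7

The receptive field on the input at this output position is [-4 -2 -5 / 3 2 -5]. Elementwise product with the kernel and sum: -4·1 + -2·-2 + -5·-1 + 3·1 + -5·3.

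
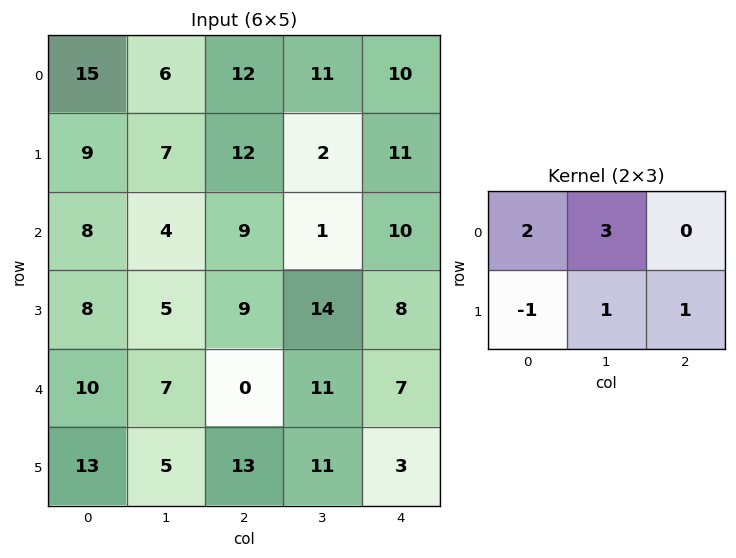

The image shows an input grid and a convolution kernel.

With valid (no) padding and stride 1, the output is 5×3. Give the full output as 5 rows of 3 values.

58 55 58
44 56 32
34 53 34
28 41 78
46 33 34

Output[0,0]: The receptive field on the input at this output position is [15 6 12 / 9 7 12]. Elementwise product with the kernel and sum: 15·2 + 6·3 + 9·-1 + 7·1 + 12·1.
Output[0,1]: The receptive field on the input at this output position is [6 12 11 / 7 12 2]. Elementwise product with the kernel and sum: 6·2 + 12·3 + 7·-1 + 12·1 + 2·1.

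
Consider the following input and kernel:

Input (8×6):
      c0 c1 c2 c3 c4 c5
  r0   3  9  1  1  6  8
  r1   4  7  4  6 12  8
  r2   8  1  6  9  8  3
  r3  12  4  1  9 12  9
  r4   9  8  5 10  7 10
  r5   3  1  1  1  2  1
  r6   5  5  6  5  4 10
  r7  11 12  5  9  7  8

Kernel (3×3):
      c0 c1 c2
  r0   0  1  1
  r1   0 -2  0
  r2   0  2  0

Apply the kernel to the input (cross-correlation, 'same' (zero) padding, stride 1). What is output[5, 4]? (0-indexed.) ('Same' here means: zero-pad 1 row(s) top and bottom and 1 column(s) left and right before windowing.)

21

The receptive field on the zero-padded input at this output position is [10 7 10 / 1 2 1 / 5 4 10]. Elementwise product with the kernel and sum: 7·1 + 10·1 + 2·-2 + 4·2.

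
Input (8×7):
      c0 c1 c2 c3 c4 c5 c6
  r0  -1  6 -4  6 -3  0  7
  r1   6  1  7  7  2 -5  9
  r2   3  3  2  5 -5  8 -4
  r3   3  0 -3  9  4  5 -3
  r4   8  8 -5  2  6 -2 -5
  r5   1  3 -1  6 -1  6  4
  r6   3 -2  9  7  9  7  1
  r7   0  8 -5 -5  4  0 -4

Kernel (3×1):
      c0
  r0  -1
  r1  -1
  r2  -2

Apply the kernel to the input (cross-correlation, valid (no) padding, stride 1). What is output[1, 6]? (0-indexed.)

1

The receptive field on the input at this output position is [9 / -4 / -3]. Elementwise product with the kernel and sum: 9·-1 + -4·-1 + -3·-2.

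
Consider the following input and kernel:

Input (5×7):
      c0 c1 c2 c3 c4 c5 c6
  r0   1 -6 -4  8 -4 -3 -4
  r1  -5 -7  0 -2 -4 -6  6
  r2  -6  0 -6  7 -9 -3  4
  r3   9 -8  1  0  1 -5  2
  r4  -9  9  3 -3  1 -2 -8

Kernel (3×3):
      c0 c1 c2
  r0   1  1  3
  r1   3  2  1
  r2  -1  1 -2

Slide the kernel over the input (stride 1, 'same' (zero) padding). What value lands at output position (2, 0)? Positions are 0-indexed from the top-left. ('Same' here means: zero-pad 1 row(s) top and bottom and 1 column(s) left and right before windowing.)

-13

The receptive field on the zero-padded input at this output position is [0 -5 -7 / 0 -6 0 / 0 9 -8]. Elementwise product with the kernel and sum: 0·1 + -5·1 + -7·3 + 0·3 + -6·2 + 0·1 + 0·-1 + 9·1 + -8·-2.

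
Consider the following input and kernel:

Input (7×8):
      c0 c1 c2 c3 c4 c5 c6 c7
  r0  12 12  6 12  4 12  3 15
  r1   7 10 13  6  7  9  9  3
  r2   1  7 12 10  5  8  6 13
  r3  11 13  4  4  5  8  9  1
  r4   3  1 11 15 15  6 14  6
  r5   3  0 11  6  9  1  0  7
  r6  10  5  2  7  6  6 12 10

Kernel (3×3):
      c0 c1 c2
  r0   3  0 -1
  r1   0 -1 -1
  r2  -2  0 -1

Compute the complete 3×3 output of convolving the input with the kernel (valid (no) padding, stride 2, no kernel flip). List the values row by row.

-7 -28 -25
-43 -15 -52
-35 -7 6

Output[0,0]: The receptive field on the input at this output position is [12 12 6 / 7 10 13 / 1 7 12]. Elementwise product with the kernel and sum: 12·3 + 6·-1 + 10·-1 + 13·-1 + 1·-2 + 12·-1.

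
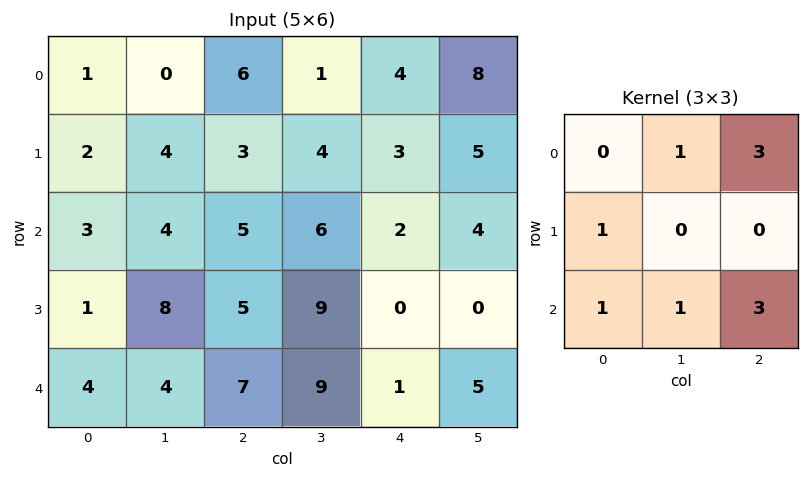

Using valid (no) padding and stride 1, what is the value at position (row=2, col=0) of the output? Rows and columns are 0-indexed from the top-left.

49

The receptive field on the input at this output position is [3 4 5 / 1 8 5 / 4 4 7]. Elementwise product with the kernel and sum: 4·1 + 5·3 + 1·1 + 4·1 + 4·1 + 7·3.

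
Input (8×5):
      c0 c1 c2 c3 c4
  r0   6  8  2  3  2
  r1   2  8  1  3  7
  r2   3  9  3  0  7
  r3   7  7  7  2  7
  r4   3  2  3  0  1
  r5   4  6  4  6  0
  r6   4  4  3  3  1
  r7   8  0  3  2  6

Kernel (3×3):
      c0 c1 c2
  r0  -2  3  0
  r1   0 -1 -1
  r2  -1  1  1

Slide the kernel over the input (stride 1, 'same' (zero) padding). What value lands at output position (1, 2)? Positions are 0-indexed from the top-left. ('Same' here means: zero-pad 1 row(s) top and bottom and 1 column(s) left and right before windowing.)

The receptive field on the zero-padded input at this output position is [8 2 3 / 8 1 3 / 9 3 0]. Elementwise product with the kernel and sum: 8·-2 + 2·3 + 1·-1 + 3·-1 + 9·-1 + 3·1 + 0·1.

-20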